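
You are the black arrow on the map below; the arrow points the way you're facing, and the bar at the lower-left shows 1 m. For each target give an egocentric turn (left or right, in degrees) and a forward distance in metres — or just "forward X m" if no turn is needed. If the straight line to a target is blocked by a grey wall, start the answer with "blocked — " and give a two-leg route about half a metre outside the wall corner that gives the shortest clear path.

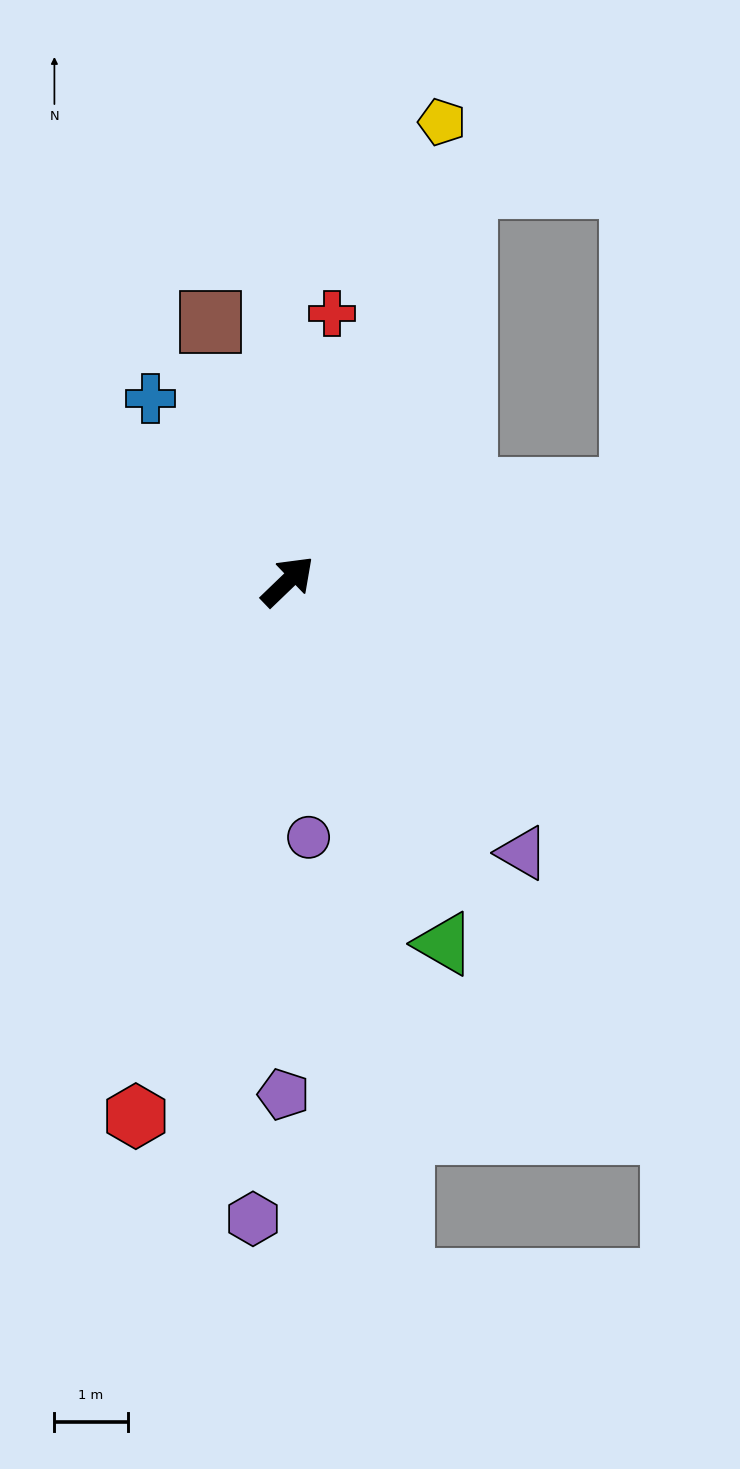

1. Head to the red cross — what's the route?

turn left 37°, forward 3.7 m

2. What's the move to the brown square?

turn left 63°, forward 3.7 m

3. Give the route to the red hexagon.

turn right 150°, forward 7.6 m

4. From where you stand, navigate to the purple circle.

turn right 129°, forward 3.5 m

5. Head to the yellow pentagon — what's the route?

turn left 28°, forward 6.6 m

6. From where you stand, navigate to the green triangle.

turn right 111°, forward 5.4 m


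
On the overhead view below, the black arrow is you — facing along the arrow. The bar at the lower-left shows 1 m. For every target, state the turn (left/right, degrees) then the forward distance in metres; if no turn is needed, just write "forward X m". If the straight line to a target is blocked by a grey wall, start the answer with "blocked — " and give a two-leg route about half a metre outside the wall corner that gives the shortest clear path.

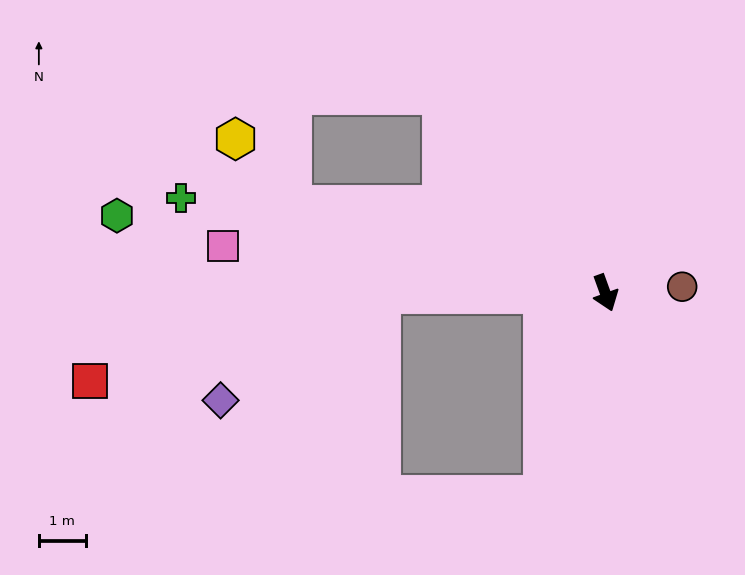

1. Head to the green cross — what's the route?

turn right 122°, forward 9.3 m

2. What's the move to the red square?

blocked — turn right 110°, forward 4.8 m, then turn left 17°, forward 6.5 m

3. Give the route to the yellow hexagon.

blocked — turn right 125°, forward 6.9 m, then turn right 35°, forward 1.8 m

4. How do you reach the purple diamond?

blocked — turn right 110°, forward 4.8 m, then turn left 34°, forward 4.1 m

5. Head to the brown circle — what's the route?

turn left 75°, forward 1.6 m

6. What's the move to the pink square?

turn right 117°, forward 8.2 m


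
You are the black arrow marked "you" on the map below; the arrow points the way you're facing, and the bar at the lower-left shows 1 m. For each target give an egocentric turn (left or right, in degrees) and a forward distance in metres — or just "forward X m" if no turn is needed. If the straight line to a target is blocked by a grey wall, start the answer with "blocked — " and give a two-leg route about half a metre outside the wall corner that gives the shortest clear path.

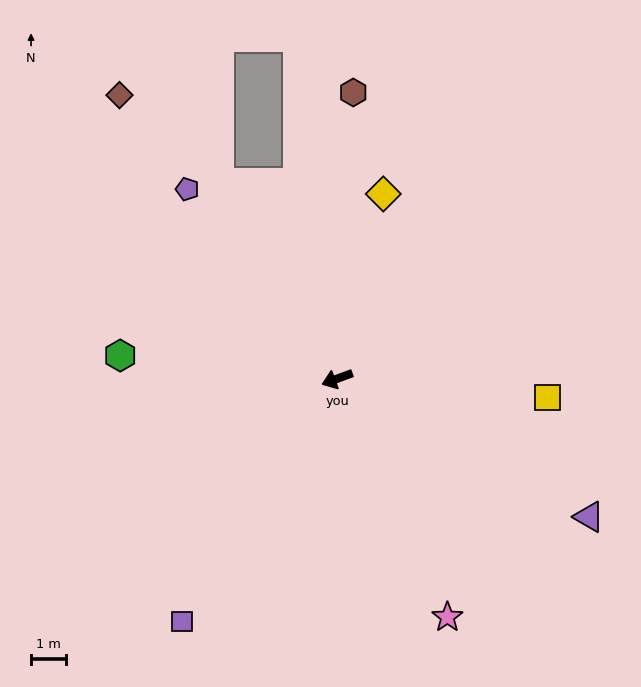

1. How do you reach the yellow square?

turn left 155°, forward 6.1 m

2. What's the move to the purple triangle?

turn left 131°, forward 8.3 m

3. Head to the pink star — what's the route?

turn left 95°, forward 7.6 m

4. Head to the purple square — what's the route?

turn left 37°, forward 8.3 m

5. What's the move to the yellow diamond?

turn right 124°, forward 5.5 m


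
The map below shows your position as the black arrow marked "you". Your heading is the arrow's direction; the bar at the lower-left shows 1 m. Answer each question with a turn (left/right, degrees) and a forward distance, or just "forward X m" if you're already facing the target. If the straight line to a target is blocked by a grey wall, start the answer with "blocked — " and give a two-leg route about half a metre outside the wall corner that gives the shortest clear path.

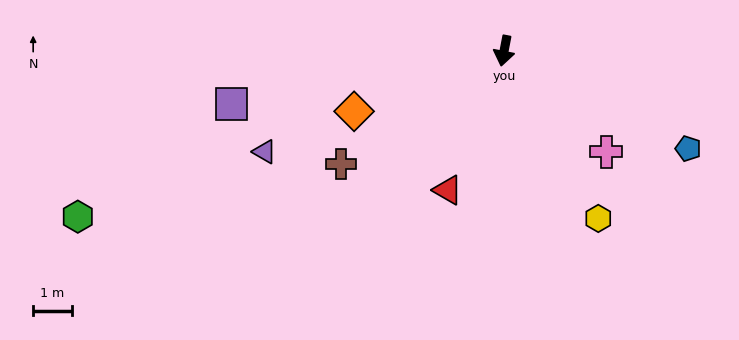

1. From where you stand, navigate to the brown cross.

turn right 44°, forward 5.2 m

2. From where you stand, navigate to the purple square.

turn right 68°, forward 7.2 m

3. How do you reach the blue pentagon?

turn left 73°, forward 5.4 m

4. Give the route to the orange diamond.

turn right 57°, forward 4.2 m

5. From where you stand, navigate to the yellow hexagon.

turn left 40°, forward 5.0 m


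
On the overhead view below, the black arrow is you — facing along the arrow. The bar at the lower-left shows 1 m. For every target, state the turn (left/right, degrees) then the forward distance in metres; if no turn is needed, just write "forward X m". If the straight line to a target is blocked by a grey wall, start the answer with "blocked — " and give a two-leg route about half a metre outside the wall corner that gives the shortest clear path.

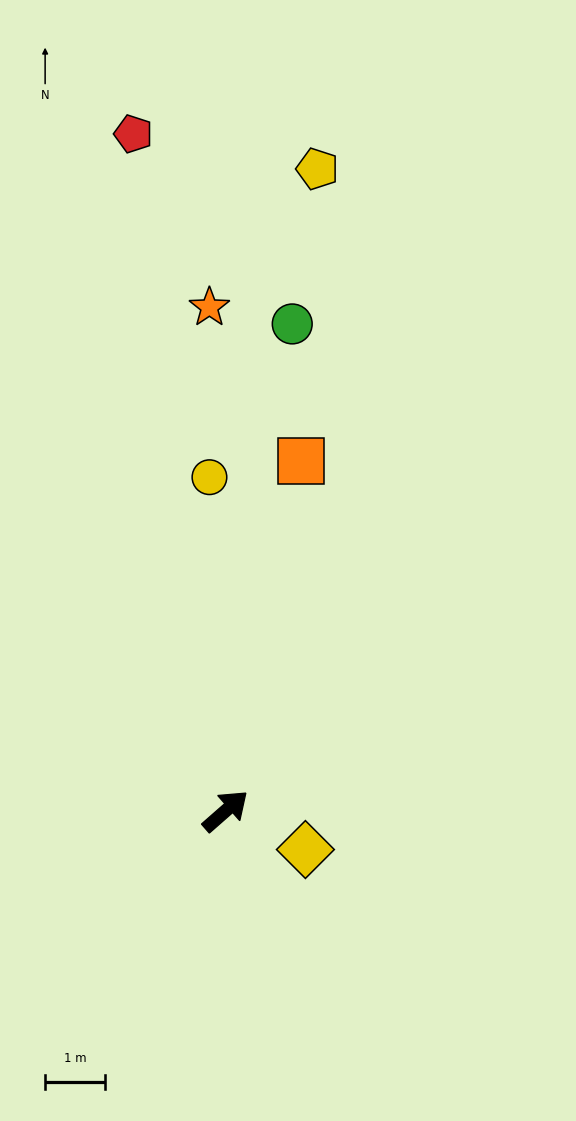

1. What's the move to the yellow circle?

turn left 52°, forward 5.6 m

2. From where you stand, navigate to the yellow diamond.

turn right 67°, forward 1.5 m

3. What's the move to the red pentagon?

turn left 57°, forward 11.4 m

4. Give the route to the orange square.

turn left 37°, forward 6.0 m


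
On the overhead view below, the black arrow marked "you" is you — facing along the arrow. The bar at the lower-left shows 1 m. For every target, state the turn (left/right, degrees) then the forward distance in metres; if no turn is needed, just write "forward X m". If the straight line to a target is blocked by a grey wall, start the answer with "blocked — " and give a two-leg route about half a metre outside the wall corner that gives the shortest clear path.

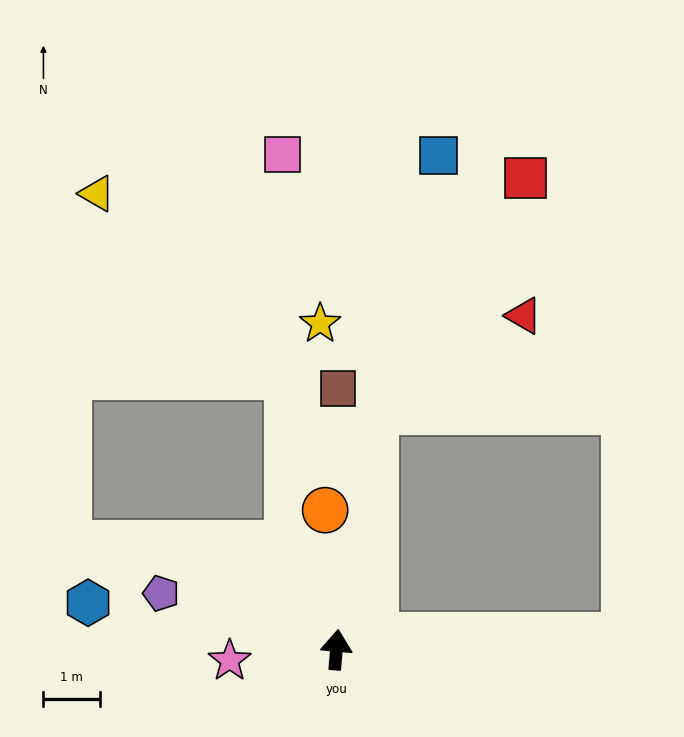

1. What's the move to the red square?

blocked — turn right 4°, forward 4.3 m, then turn right 24°, forward 4.9 m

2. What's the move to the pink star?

turn left 101°, forward 1.9 m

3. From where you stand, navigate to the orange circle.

turn left 10°, forward 2.5 m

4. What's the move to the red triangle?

blocked — turn right 4°, forward 4.3 m, then turn right 48°, forward 3.1 m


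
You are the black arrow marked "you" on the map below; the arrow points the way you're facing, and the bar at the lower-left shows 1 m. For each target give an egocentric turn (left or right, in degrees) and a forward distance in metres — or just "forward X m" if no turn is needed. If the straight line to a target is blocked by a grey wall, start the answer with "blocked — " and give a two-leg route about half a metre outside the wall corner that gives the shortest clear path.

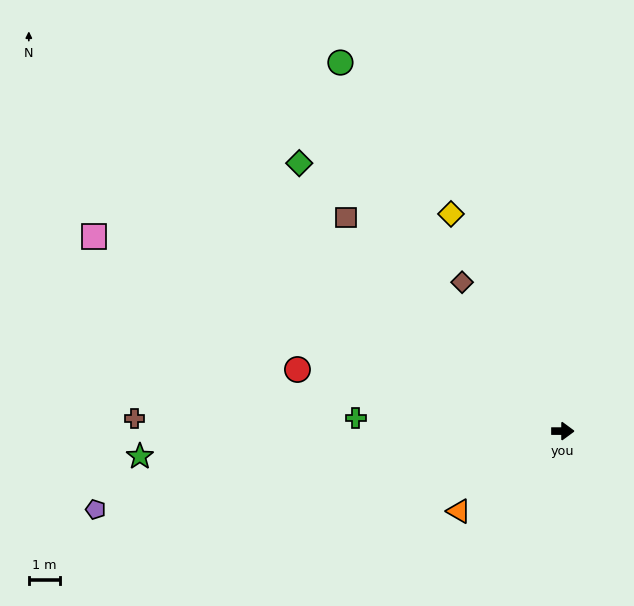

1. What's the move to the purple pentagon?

turn right 170°, forward 15.3 m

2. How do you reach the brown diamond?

turn left 124°, forward 5.8 m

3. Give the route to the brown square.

turn left 136°, forward 9.8 m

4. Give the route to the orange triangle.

turn right 142°, forward 4.2 m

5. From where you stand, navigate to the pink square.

turn left 158°, forward 16.4 m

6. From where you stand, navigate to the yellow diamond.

turn left 117°, forward 7.9 m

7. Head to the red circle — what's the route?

turn left 167°, forward 8.8 m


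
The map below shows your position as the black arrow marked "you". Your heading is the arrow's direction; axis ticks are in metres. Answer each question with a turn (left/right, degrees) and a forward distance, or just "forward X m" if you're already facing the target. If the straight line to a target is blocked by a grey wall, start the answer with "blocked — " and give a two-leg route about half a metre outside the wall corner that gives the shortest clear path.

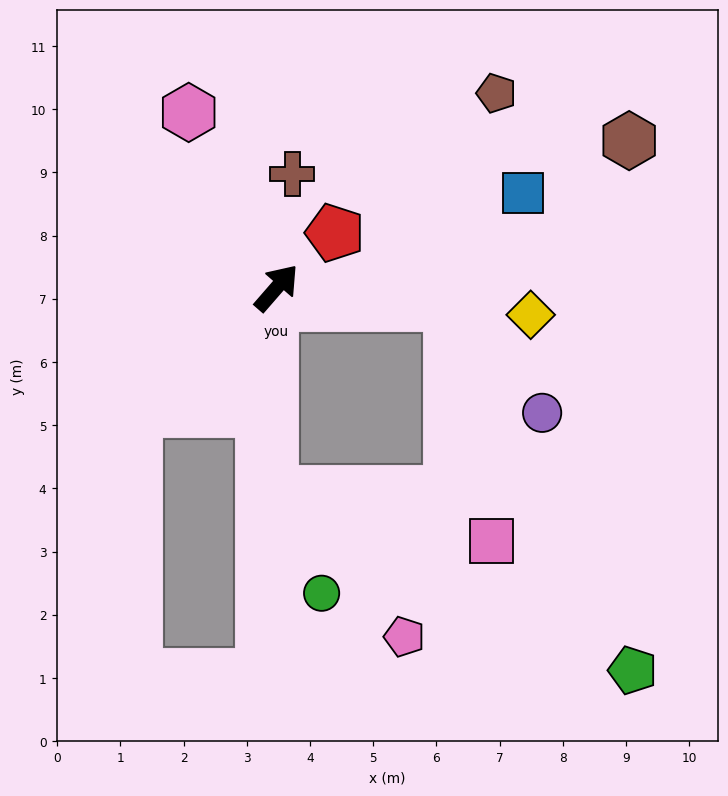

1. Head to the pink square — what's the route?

blocked — turn right 55°, forward 2.8 m, then turn right 74°, forward 3.8 m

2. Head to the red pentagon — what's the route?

turn right 6°, forward 1.3 m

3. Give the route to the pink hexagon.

turn left 68°, forward 3.1 m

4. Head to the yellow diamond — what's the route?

turn right 55°, forward 4.0 m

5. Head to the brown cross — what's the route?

turn left 33°, forward 1.8 m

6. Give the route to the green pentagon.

blocked — turn right 55°, forward 2.8 m, then turn right 57°, forward 6.5 m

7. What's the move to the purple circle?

blocked — turn right 55°, forward 2.8 m, then turn right 44°, forward 2.2 m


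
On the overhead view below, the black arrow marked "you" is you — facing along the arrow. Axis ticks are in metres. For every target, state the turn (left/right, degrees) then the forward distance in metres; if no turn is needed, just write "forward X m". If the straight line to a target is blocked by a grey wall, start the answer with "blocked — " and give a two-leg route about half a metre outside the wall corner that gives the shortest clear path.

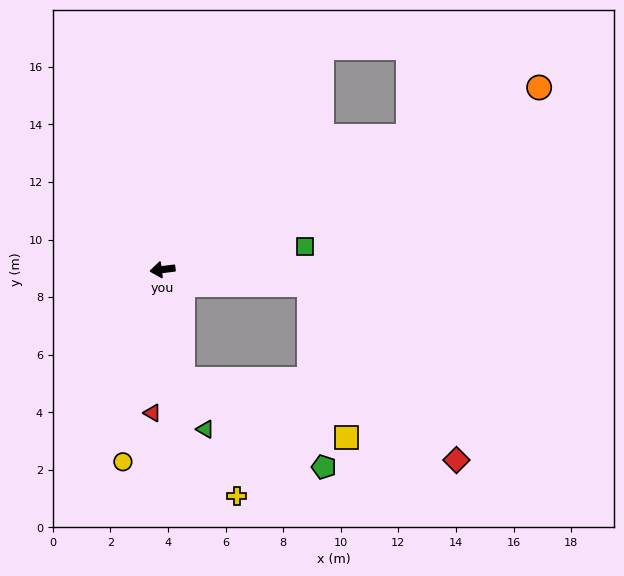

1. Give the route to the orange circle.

turn right 161°, forward 14.5 m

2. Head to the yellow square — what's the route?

blocked — turn left 94°, forward 3.9 m, then turn left 59°, forward 6.0 m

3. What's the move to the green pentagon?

blocked — turn left 94°, forward 3.9 m, then turn left 47°, forward 5.8 m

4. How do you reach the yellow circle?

turn left 71°, forward 6.8 m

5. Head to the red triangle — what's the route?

turn left 79°, forward 5.0 m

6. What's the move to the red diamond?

blocked — turn left 167°, forward 5.1 m, then turn right 44°, forward 7.9 m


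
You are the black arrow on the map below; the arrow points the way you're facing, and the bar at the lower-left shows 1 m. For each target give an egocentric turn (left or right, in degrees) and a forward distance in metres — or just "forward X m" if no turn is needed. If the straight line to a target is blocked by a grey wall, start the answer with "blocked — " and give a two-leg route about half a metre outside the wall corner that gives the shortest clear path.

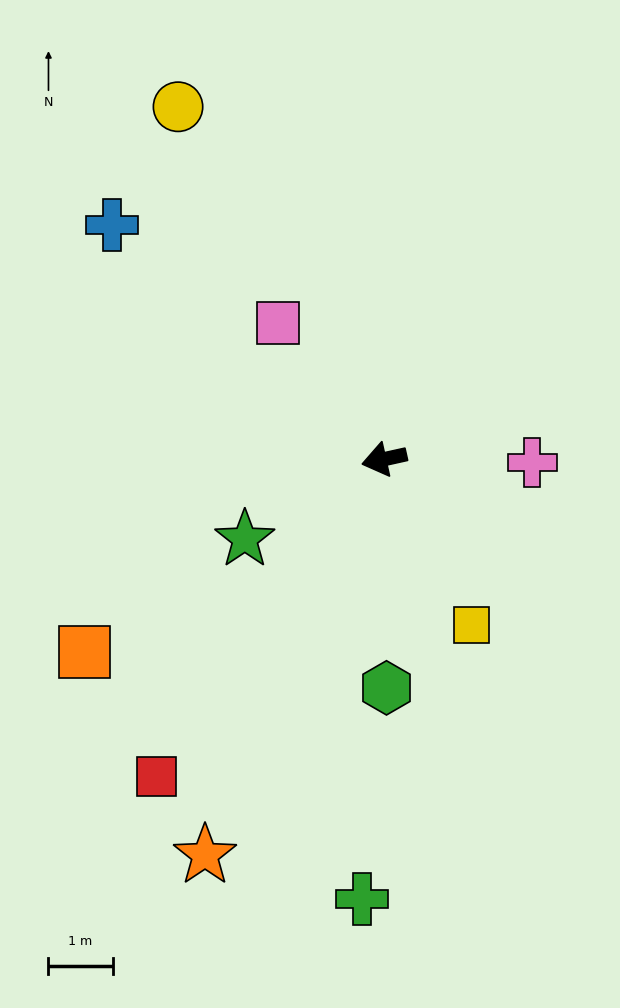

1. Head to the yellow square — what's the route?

turn left 105°, forward 2.9 m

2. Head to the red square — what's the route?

turn left 42°, forward 6.1 m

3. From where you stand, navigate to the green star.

turn left 17°, forward 2.5 m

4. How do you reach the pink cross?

turn left 166°, forward 2.3 m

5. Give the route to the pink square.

turn right 65°, forward 2.7 m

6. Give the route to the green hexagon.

turn left 78°, forward 3.6 m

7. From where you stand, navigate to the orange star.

turn left 53°, forward 6.8 m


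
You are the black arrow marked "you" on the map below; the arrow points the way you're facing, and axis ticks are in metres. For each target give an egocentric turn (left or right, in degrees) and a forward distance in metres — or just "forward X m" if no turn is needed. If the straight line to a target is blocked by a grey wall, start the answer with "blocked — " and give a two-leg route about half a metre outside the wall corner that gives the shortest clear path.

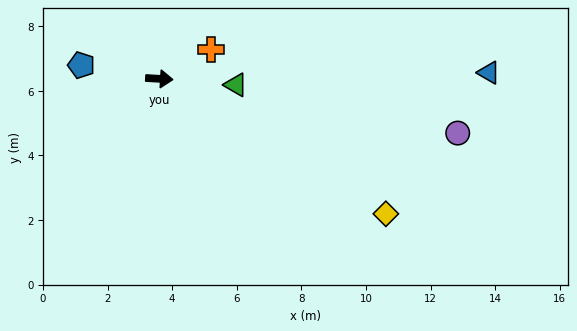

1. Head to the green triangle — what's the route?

forward 2.4 m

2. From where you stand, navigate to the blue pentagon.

turn left 173°, forward 2.5 m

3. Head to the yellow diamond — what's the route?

turn right 27°, forward 8.2 m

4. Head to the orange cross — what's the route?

turn left 33°, forward 1.8 m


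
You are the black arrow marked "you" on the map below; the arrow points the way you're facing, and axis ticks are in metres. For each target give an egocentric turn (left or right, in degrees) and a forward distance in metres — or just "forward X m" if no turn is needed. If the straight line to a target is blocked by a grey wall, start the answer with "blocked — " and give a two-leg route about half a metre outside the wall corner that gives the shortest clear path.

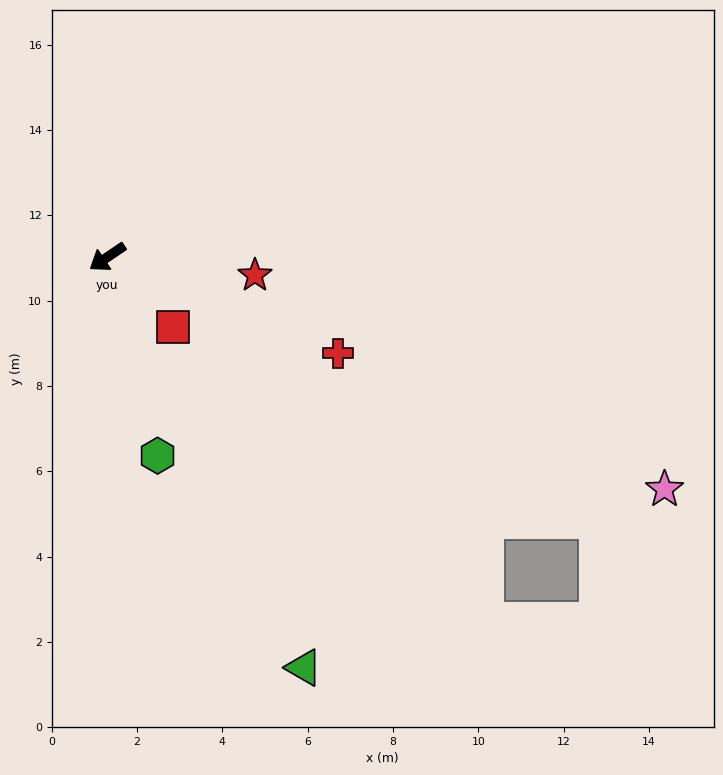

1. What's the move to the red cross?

turn left 123°, forward 5.9 m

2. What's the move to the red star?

turn left 139°, forward 3.5 m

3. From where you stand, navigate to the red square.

turn left 99°, forward 2.3 m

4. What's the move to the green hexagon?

turn left 70°, forward 4.8 m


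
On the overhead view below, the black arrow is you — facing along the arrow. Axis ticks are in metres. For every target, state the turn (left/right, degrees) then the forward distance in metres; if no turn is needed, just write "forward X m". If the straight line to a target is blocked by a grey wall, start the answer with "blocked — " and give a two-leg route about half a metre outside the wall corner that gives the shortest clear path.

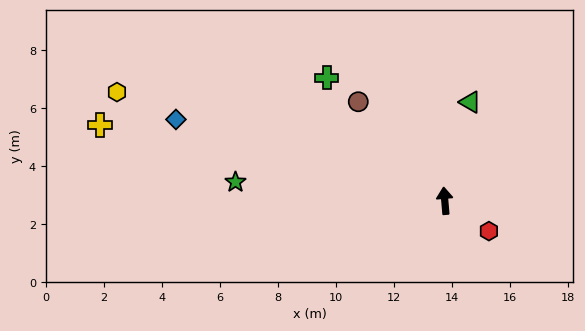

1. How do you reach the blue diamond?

turn left 68°, forward 9.7 m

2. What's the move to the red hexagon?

turn right 129°, forward 1.8 m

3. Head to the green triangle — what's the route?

turn right 19°, forward 3.5 m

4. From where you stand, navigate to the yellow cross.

turn left 73°, forward 12.2 m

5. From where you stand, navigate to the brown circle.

turn left 36°, forward 4.5 m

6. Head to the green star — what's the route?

turn left 80°, forward 7.2 m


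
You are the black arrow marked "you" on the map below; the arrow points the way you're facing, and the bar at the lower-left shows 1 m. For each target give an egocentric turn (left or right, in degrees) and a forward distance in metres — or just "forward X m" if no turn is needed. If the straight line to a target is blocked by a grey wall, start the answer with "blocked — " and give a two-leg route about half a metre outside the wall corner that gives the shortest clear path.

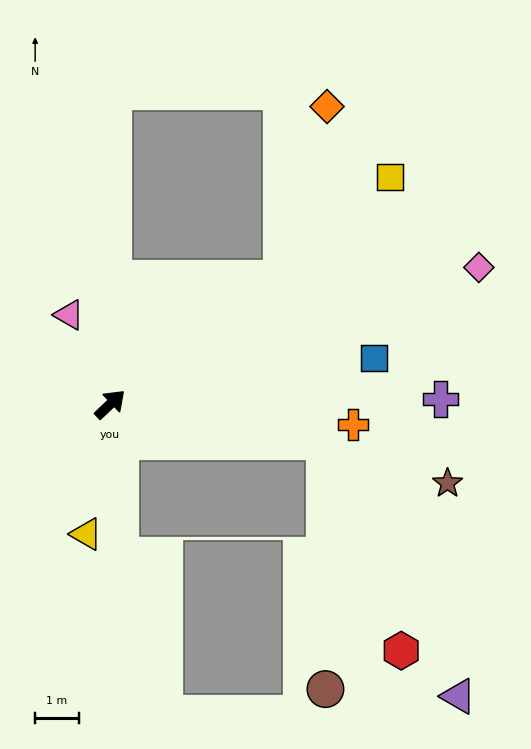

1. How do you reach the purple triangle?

blocked — turn right 53°, forward 5.0 m, then turn right 53°, forward 6.6 m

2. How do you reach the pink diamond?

turn right 23°, forward 9.0 m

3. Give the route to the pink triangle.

turn left 71°, forward 2.2 m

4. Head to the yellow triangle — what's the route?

turn right 144°, forward 3.0 m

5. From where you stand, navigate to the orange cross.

turn right 48°, forward 5.6 m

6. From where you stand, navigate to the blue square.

turn right 33°, forward 6.1 m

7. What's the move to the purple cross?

turn right 42°, forward 7.5 m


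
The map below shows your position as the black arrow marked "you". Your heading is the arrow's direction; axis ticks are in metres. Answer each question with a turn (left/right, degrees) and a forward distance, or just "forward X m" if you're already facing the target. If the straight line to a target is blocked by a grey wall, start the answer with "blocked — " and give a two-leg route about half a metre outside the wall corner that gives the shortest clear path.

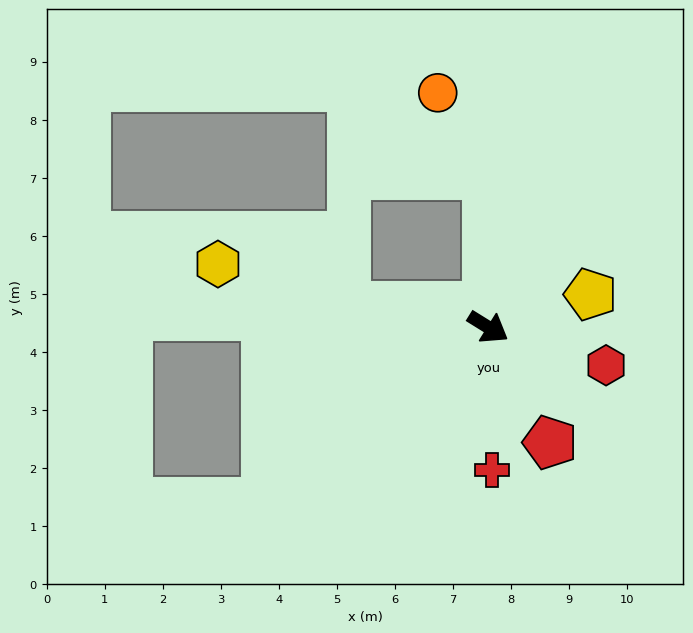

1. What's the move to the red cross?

turn right 57°, forward 2.5 m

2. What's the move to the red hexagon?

turn left 14°, forward 2.1 m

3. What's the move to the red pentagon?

turn right 30°, forward 2.3 m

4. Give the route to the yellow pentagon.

turn left 50°, forward 1.9 m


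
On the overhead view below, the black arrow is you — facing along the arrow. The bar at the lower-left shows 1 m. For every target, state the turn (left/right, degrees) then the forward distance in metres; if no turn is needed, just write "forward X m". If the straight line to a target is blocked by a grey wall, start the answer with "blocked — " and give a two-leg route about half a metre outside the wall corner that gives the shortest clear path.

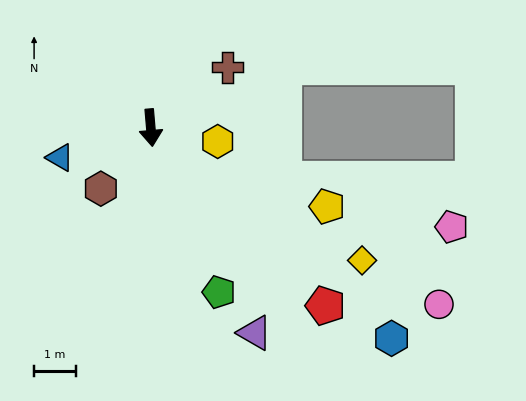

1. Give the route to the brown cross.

turn left 123°, forward 2.3 m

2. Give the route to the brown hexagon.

turn right 44°, forward 1.9 m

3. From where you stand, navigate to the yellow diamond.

turn left 53°, forward 5.9 m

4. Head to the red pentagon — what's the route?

turn left 40°, forward 5.9 m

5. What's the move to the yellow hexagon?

turn left 74°, forward 1.6 m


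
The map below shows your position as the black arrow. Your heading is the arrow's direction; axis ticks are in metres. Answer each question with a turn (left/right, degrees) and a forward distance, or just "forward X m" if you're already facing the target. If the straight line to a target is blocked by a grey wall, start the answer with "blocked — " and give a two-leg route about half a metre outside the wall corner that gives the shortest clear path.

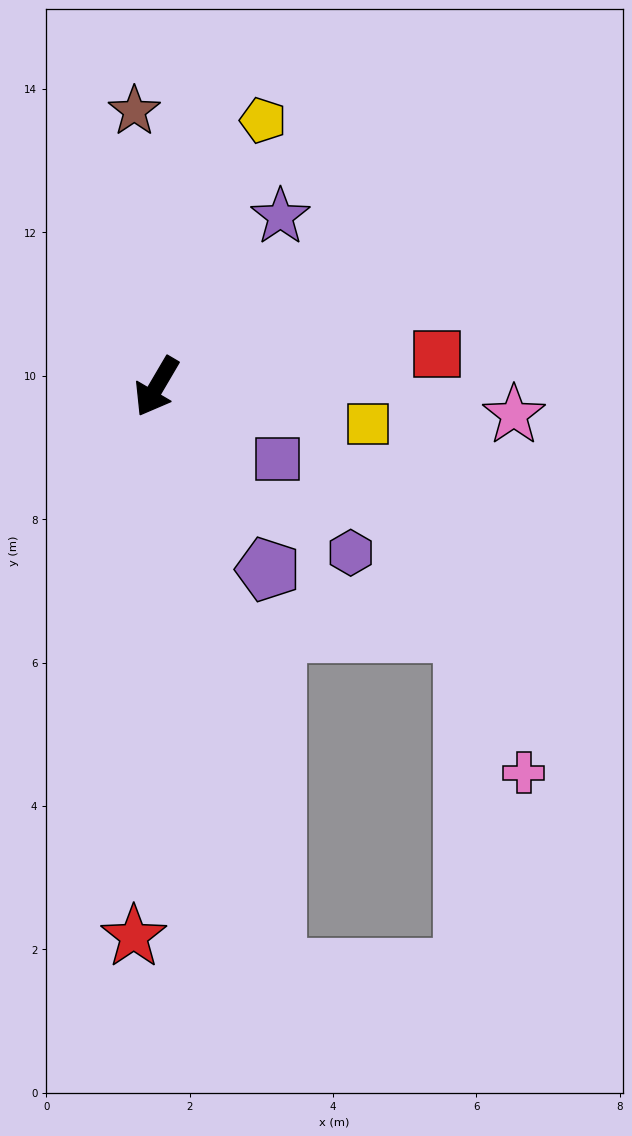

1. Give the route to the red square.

turn left 127°, forward 3.9 m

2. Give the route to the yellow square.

turn left 110°, forward 3.0 m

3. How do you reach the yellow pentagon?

turn right 171°, forward 4.0 m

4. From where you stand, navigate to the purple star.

turn left 174°, forward 2.9 m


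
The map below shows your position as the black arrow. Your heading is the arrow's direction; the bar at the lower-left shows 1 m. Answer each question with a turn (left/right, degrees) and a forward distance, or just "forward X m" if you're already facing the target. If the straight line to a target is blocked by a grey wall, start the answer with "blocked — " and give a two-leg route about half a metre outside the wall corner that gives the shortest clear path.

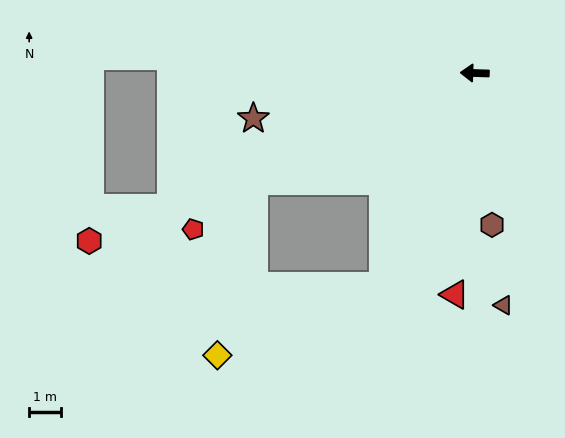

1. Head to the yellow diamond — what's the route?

blocked — turn left 68°, forward 7.3 m, then turn right 43°, forward 5.6 m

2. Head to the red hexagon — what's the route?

turn left 25°, forward 13.2 m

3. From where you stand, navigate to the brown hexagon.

turn left 98°, forward 4.8 m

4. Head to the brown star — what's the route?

turn left 13°, forward 7.1 m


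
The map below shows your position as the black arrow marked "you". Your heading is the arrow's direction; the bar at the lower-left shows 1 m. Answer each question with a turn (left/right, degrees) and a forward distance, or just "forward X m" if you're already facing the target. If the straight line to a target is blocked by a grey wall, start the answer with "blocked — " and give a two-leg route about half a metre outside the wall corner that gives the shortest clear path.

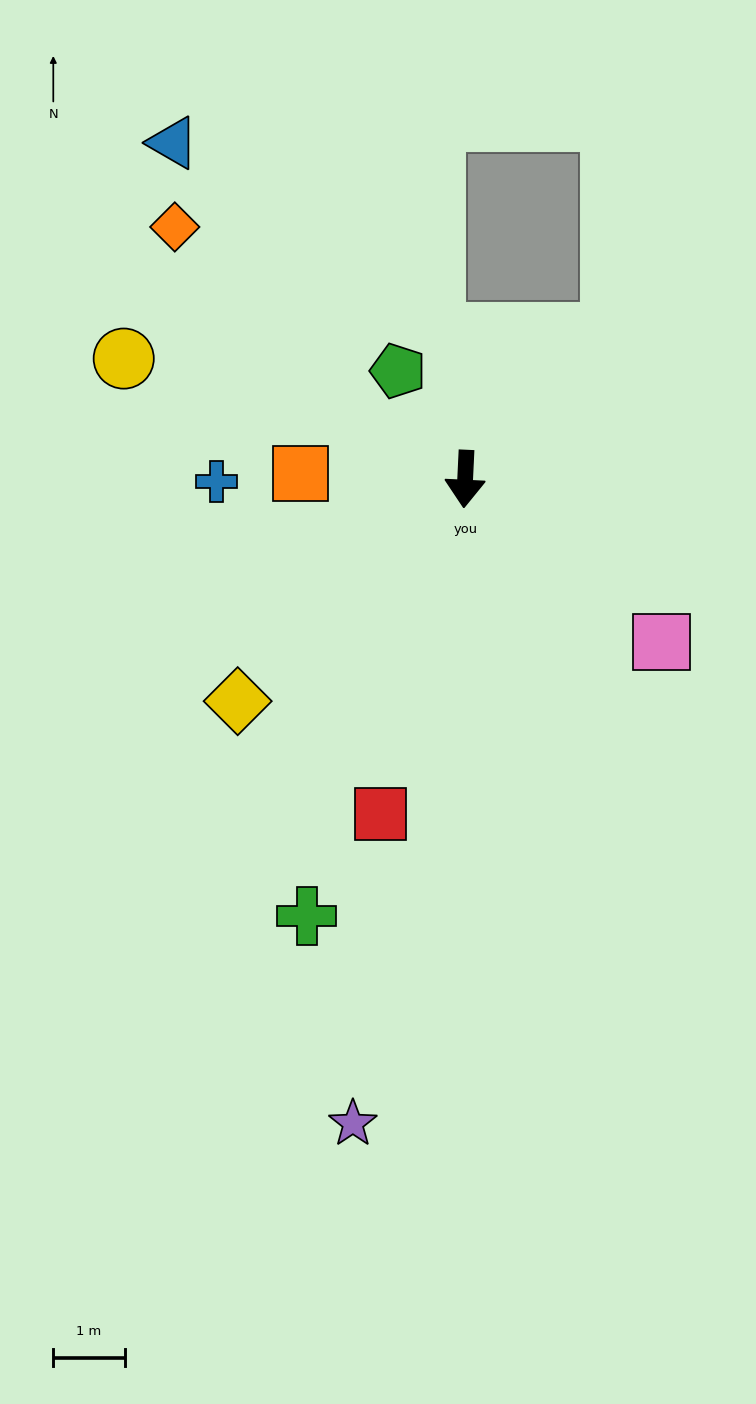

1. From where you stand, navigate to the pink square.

turn left 53°, forward 3.6 m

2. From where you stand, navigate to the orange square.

turn right 89°, forward 2.3 m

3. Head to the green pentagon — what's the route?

turn right 145°, forward 1.8 m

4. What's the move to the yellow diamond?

turn right 43°, forward 4.5 m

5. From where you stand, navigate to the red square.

turn right 11°, forward 4.8 m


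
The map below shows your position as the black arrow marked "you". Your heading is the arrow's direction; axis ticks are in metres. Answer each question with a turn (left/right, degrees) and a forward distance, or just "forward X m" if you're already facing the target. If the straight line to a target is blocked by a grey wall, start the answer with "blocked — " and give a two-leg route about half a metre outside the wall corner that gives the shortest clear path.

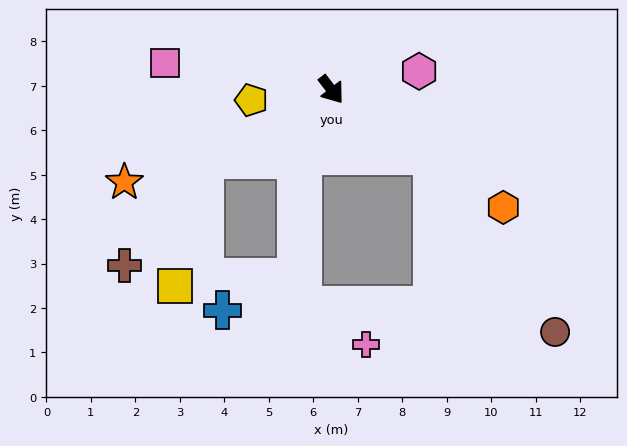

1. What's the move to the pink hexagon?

turn left 64°, forward 2.0 m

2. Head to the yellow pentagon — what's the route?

turn right 120°, forward 1.8 m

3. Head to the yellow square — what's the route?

blocked — turn right 98°, forward 3.2 m, then turn left 47°, forward 2.9 m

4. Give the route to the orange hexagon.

turn left 18°, forward 4.7 m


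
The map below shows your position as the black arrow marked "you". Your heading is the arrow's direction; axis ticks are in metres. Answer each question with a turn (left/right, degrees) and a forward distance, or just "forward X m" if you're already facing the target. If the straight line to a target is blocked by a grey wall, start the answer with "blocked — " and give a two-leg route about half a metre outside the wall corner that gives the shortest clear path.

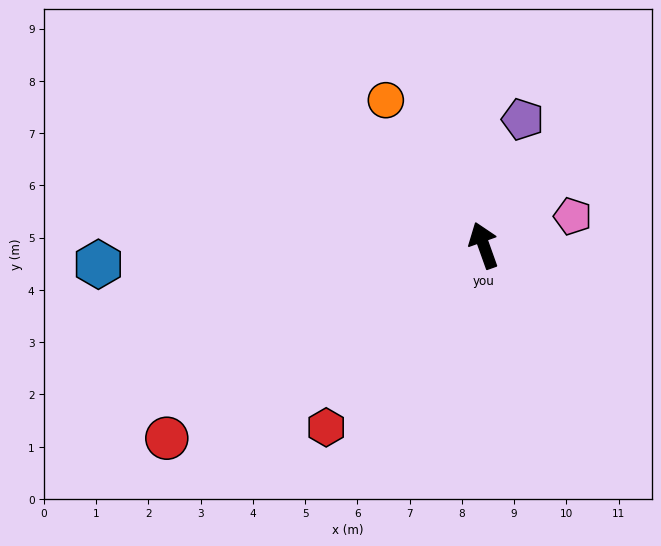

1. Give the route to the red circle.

turn left 102°, forward 7.1 m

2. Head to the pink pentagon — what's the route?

turn right 92°, forward 1.8 m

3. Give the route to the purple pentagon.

turn right 37°, forward 2.5 m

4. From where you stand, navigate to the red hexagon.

turn left 119°, forward 4.6 m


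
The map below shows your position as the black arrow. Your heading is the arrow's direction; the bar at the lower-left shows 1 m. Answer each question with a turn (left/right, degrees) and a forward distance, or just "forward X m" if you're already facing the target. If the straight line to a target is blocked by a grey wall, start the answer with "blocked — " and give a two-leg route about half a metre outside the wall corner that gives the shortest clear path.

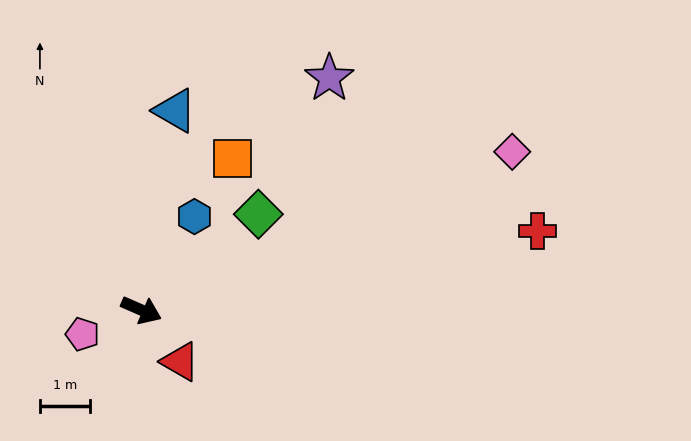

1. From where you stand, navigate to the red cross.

turn left 35°, forward 8.1 m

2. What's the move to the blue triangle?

turn left 104°, forward 4.1 m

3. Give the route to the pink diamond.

turn left 47°, forward 8.1 m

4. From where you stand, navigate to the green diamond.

turn left 63°, forward 3.0 m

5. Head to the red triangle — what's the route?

turn right 29°, forward 1.3 m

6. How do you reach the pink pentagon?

turn right 134°, forward 1.3 m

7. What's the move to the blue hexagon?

turn left 84°, forward 2.2 m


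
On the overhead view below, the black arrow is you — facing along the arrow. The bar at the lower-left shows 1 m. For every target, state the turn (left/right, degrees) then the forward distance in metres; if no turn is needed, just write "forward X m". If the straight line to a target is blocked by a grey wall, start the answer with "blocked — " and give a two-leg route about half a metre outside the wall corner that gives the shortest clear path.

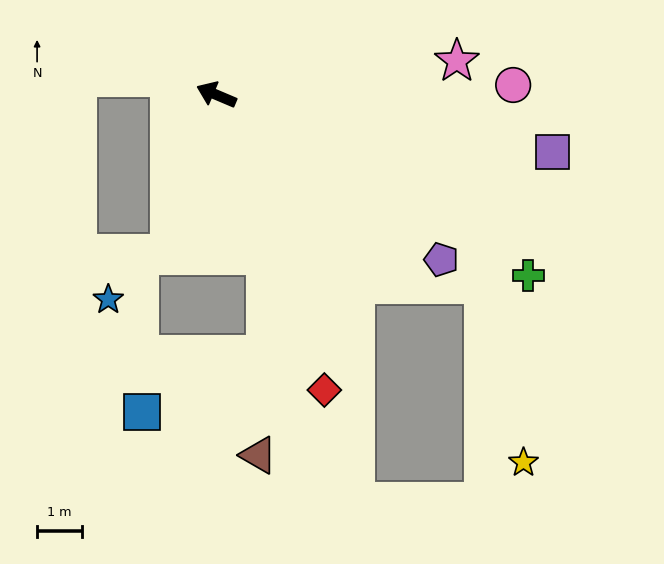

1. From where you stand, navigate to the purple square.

turn right 167°, forward 7.6 m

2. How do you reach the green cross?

turn left 173°, forward 8.0 m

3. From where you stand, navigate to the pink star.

turn right 149°, forward 5.4 m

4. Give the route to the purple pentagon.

turn left 167°, forward 6.2 m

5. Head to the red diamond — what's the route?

turn left 133°, forward 7.0 m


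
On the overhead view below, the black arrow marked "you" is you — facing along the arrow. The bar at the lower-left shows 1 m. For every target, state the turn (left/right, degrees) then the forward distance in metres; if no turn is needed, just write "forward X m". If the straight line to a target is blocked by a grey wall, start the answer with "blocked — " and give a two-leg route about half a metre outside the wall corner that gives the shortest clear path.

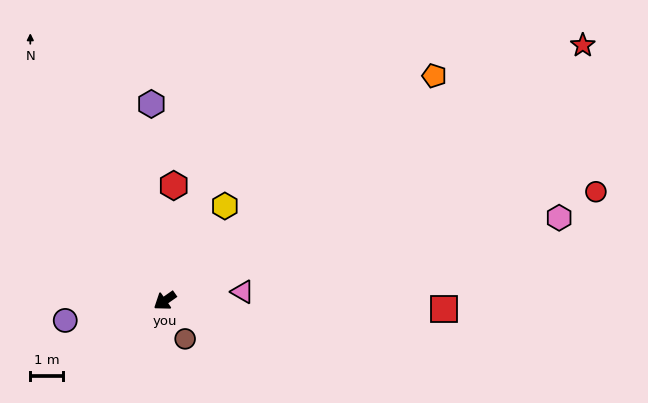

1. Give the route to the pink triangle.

turn left 152°, forward 2.4 m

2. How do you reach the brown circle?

turn left 83°, forward 1.3 m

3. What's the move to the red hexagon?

turn right 129°, forward 3.5 m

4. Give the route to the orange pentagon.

turn right 175°, forward 10.7 m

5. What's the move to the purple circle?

turn right 24°, forward 3.1 m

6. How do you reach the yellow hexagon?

turn right 157°, forward 3.4 m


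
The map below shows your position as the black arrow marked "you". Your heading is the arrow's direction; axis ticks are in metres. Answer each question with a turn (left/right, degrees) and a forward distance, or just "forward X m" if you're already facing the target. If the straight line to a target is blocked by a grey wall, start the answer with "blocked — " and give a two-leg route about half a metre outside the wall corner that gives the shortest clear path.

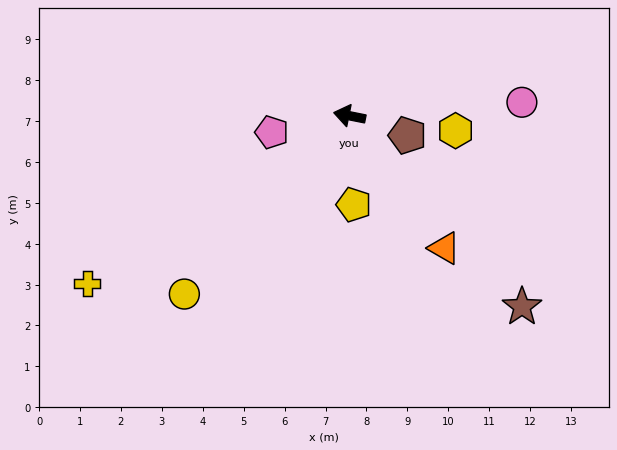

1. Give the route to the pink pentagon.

turn left 23°, forward 1.9 m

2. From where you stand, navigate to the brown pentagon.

turn left 173°, forward 1.5 m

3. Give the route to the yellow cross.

turn left 44°, forward 7.6 m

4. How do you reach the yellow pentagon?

turn left 104°, forward 2.2 m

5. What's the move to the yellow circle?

turn left 58°, forward 5.9 m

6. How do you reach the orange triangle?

turn left 137°, forward 4.0 m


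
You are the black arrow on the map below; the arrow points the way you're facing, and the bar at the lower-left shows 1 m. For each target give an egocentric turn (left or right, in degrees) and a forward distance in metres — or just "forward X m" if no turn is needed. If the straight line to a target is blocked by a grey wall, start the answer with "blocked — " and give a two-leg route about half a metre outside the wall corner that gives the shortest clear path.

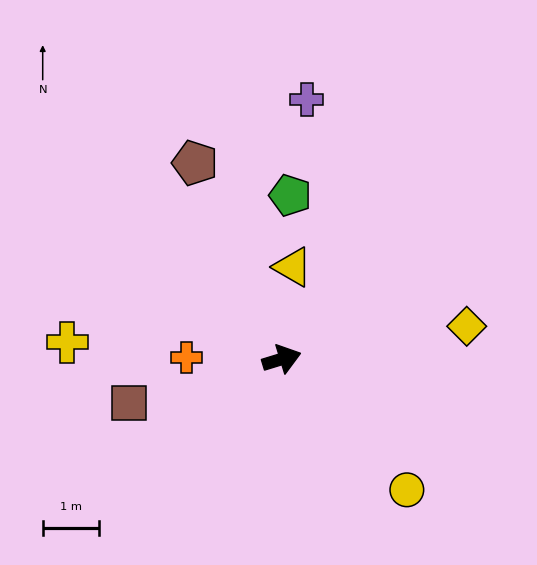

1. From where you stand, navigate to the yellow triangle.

turn left 66°, forward 1.7 m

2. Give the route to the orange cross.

turn left 162°, forward 1.7 m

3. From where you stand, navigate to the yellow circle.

turn right 63°, forward 3.2 m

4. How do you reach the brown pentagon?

turn left 97°, forward 3.8 m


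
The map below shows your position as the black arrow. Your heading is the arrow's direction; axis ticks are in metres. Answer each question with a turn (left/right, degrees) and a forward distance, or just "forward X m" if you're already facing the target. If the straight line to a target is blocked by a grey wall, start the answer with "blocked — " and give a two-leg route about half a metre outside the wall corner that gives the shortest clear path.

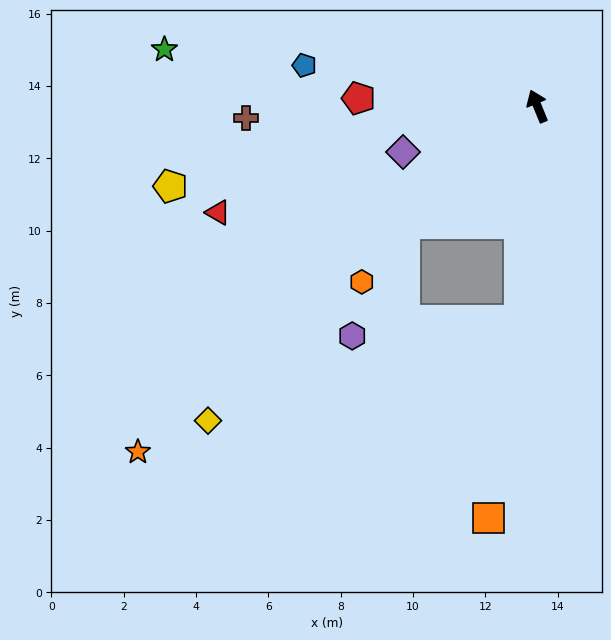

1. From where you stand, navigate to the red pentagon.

turn left 65°, forward 4.9 m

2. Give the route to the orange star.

turn left 109°, forward 14.6 m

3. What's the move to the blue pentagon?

turn left 58°, forward 6.5 m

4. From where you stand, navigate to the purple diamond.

turn left 87°, forward 3.9 m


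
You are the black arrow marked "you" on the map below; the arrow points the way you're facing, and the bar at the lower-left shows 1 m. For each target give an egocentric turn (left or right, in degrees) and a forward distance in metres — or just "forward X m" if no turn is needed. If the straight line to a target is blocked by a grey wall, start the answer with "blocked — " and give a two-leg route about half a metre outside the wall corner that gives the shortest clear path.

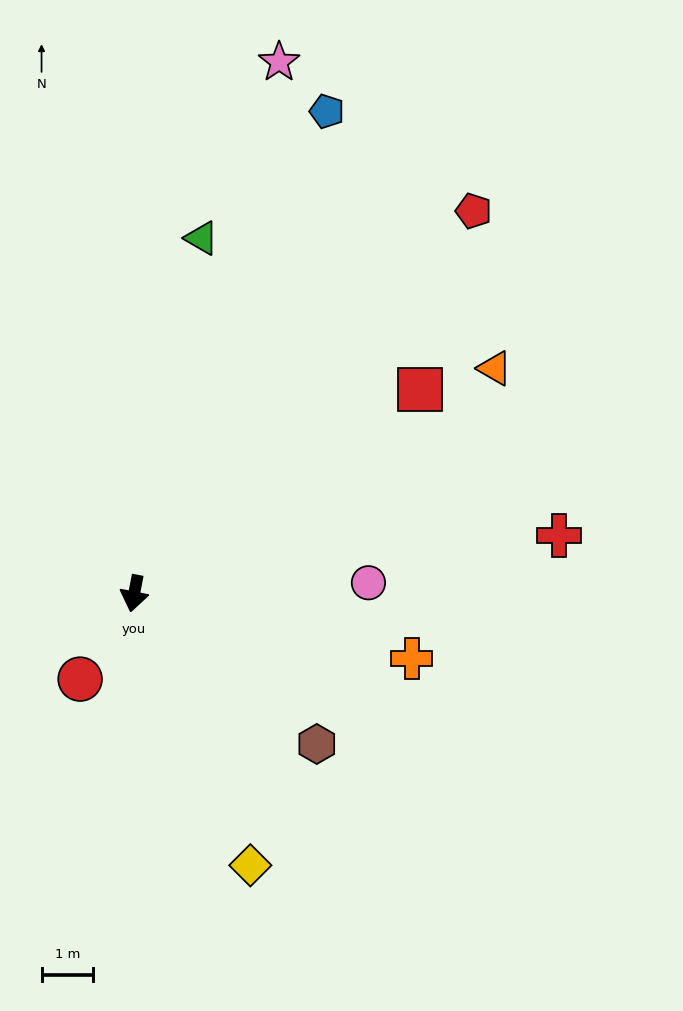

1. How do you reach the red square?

turn left 136°, forward 6.8 m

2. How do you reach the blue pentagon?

turn left 169°, forward 10.0 m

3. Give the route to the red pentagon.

turn left 149°, forward 9.9 m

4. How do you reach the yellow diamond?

turn left 34°, forward 5.7 m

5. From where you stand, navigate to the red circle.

turn right 21°, forward 2.0 m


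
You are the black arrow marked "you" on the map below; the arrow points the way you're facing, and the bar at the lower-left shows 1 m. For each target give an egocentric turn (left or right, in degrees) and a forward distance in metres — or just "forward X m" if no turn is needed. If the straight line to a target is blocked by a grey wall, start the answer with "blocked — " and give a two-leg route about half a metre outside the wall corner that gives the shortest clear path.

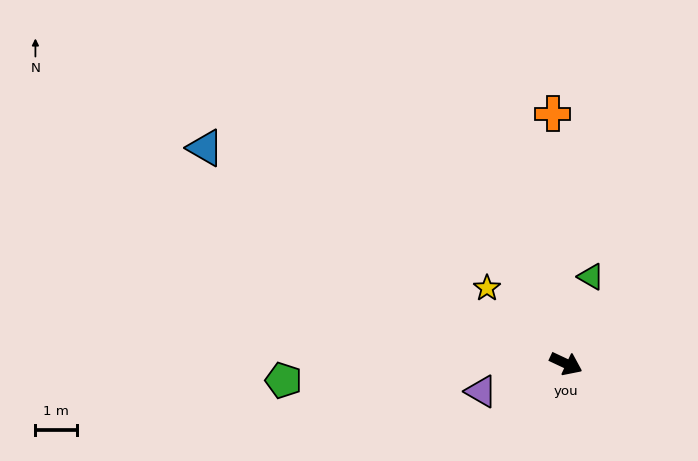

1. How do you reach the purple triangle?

turn right 137°, forward 2.2 m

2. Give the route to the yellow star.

turn left 161°, forward 2.7 m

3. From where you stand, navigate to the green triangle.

turn left 99°, forward 2.2 m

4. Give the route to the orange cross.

turn left 118°, forward 6.1 m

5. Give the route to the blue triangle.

turn left 174°, forward 10.2 m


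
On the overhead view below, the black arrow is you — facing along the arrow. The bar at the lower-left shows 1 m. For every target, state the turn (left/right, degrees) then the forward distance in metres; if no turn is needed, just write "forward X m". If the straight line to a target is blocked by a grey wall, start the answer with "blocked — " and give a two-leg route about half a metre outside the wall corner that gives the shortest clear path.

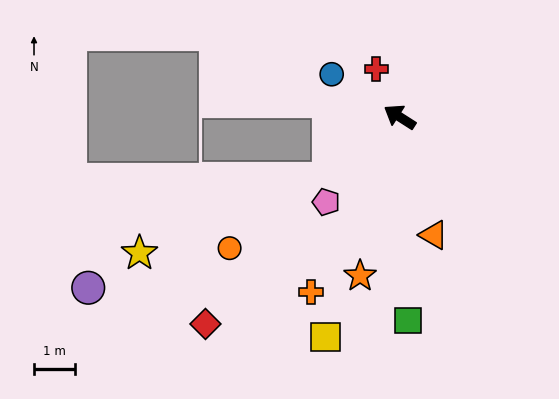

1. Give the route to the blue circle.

forward 2.0 m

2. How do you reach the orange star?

turn left 109°, forward 4.0 m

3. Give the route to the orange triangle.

turn left 139°, forward 3.0 m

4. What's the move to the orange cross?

turn left 96°, forward 4.8 m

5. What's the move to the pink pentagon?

turn left 82°, forward 2.8 m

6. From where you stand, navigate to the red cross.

turn right 31°, forward 1.3 m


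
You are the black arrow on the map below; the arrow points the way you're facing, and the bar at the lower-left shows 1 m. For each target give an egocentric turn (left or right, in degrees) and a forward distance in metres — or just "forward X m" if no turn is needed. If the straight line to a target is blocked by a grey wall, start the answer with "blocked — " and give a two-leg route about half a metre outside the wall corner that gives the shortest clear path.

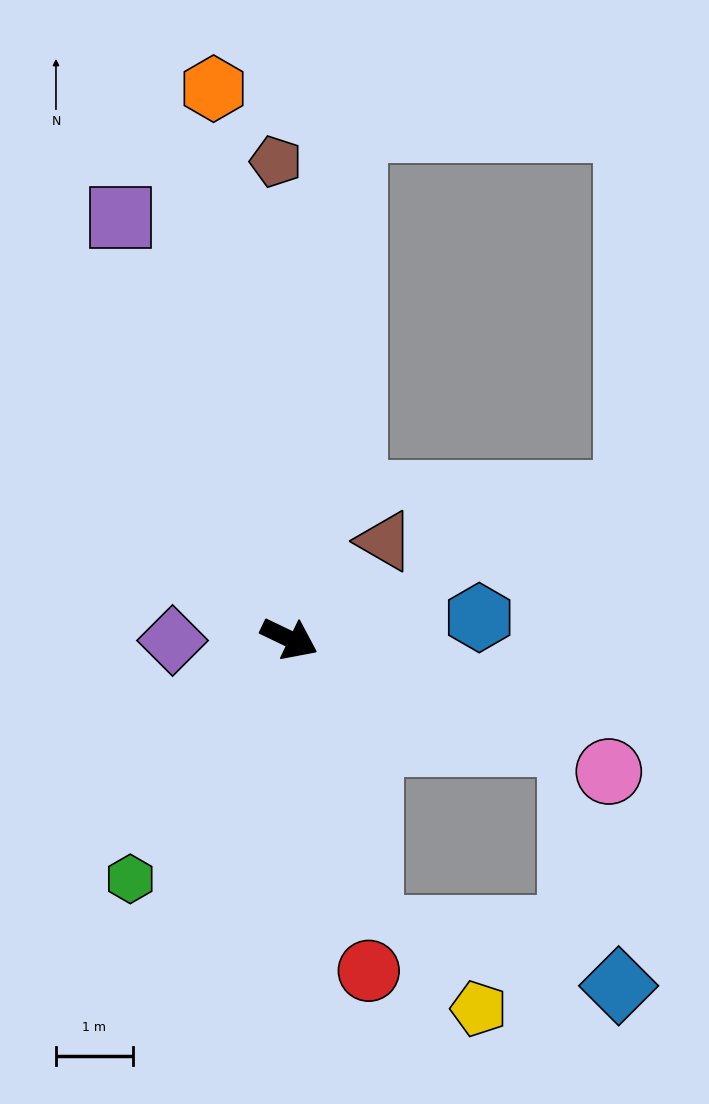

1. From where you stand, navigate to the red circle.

turn right 51°, forward 4.5 m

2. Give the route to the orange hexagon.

turn left 123°, forward 7.3 m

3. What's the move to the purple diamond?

turn right 154°, forward 1.5 m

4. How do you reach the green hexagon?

turn right 98°, forward 3.8 m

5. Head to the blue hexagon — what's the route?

turn left 32°, forward 2.5 m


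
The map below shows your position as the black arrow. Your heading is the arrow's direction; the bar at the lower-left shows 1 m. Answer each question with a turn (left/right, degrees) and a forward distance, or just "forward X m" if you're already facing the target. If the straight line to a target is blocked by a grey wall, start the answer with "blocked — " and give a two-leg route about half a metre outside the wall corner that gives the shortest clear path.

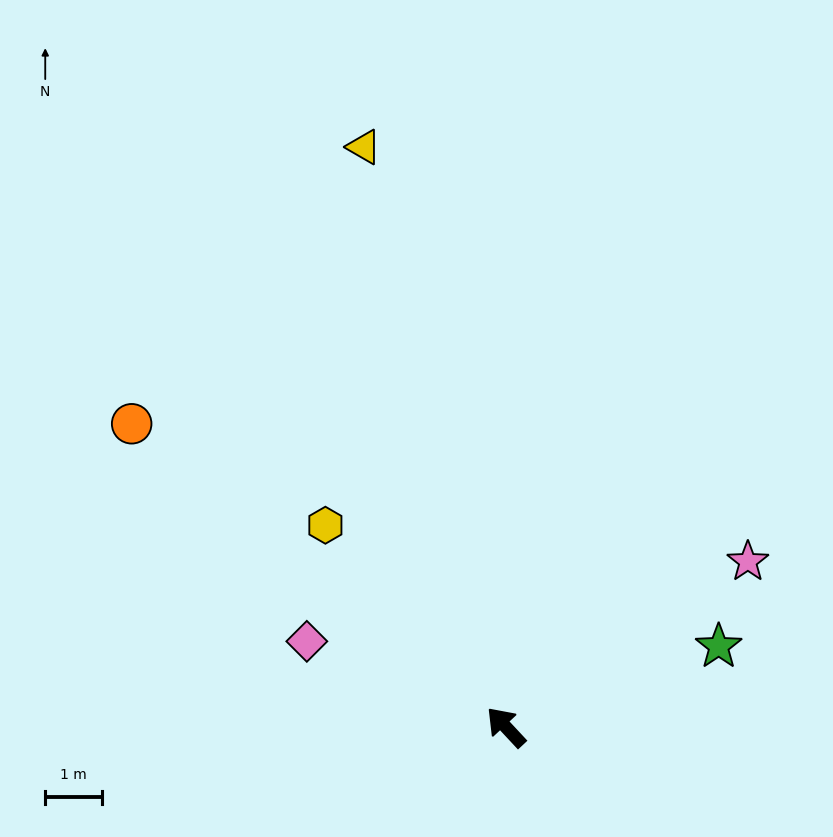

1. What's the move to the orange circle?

turn left 8°, forward 8.5 m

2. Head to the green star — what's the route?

turn right 112°, forward 4.0 m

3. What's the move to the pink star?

turn right 99°, forward 5.2 m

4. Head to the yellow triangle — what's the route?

turn right 29°, forward 10.5 m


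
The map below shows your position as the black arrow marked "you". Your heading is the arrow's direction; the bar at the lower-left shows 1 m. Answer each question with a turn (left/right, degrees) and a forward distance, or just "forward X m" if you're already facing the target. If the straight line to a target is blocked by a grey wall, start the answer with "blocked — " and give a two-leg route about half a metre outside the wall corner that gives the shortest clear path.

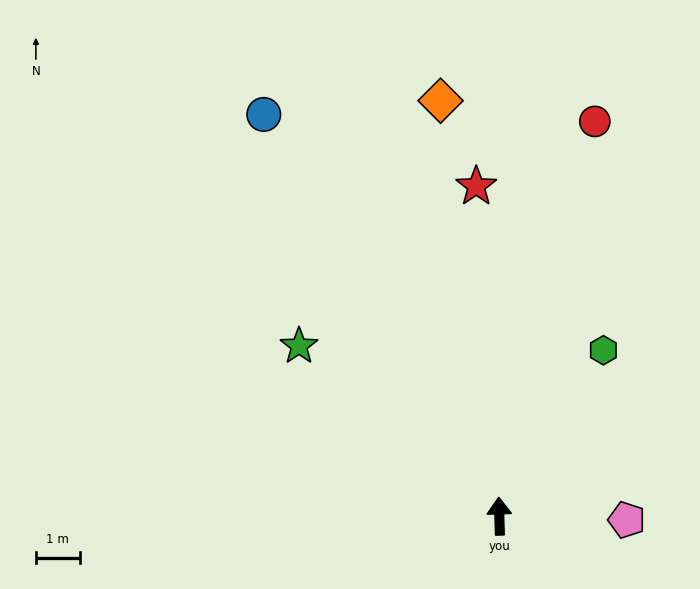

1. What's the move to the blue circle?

turn left 29°, forward 10.6 m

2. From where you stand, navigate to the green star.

turn left 48°, forward 6.0 m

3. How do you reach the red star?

turn left 2°, forward 7.5 m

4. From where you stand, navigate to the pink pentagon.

turn right 93°, forward 2.9 m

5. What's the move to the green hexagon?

turn right 34°, forward 4.5 m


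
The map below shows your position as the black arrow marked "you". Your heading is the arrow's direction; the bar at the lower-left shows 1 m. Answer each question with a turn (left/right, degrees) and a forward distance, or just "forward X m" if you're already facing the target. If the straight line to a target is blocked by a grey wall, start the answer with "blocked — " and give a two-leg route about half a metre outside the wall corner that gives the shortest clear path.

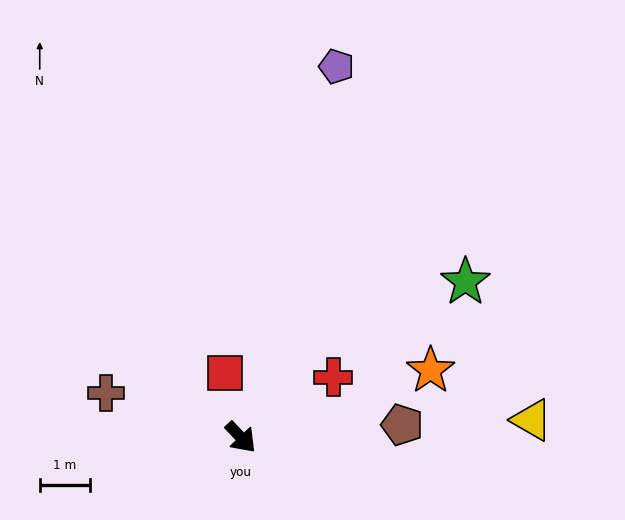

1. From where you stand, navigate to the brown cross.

turn right 152°, forward 2.8 m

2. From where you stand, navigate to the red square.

turn left 150°, forward 1.3 m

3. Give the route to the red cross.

turn left 80°, forward 2.2 m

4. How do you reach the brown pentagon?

turn left 51°, forward 3.2 m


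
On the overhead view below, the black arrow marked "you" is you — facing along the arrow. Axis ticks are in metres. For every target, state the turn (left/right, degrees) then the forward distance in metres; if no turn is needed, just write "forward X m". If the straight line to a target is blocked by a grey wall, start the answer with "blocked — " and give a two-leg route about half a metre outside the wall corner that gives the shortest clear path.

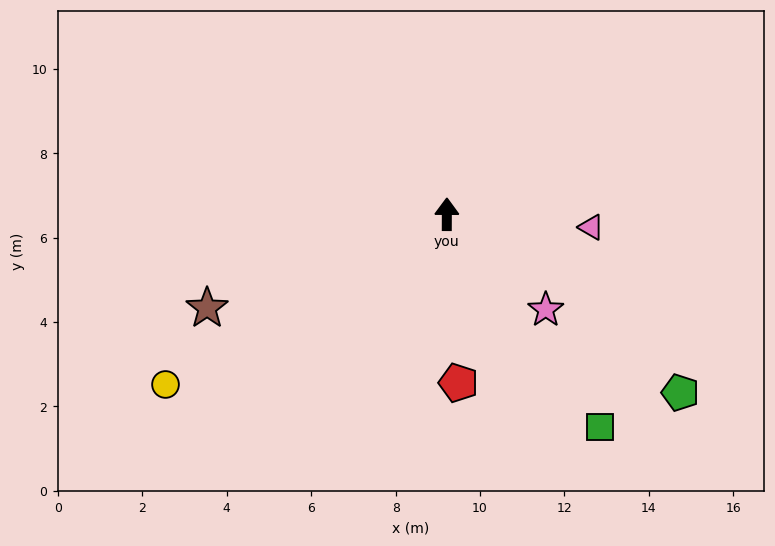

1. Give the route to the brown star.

turn left 112°, forward 6.1 m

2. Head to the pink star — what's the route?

turn right 134°, forward 3.3 m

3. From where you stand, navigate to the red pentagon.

turn right 176°, forward 4.0 m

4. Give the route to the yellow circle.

turn left 121°, forward 7.8 m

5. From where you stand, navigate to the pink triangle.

turn right 95°, forward 3.4 m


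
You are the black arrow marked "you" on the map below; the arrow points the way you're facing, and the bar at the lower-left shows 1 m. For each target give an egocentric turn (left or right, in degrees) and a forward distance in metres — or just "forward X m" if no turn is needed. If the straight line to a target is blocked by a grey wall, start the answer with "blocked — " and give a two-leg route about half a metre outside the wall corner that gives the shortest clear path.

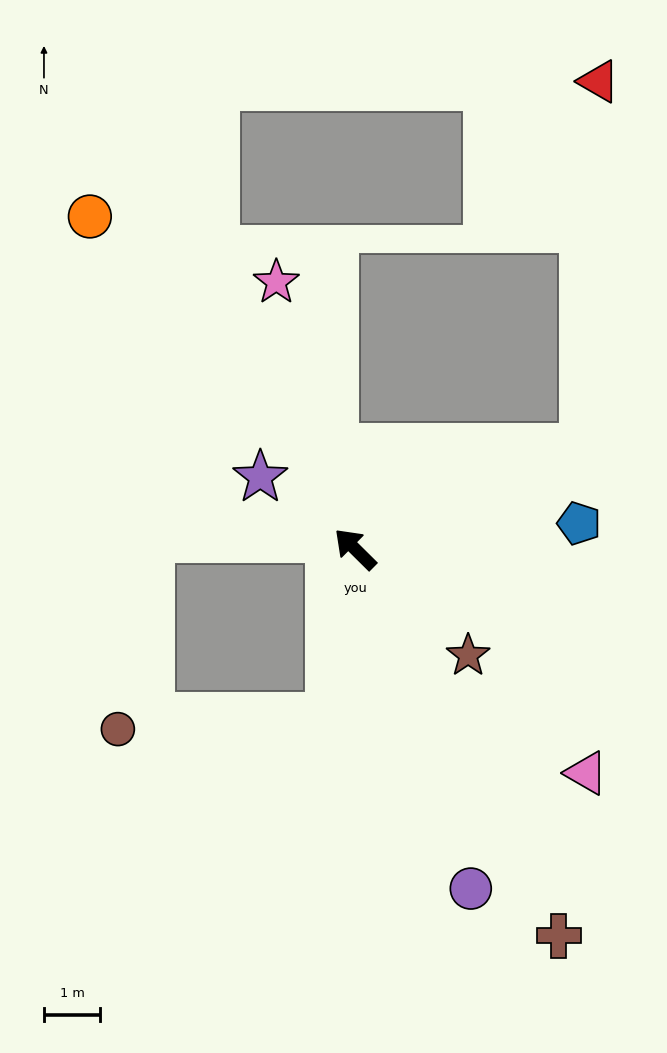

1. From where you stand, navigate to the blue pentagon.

turn right 129°, forward 4.0 m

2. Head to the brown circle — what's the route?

blocked — turn left 126°, forward 3.0 m, then turn right 78°, forward 3.8 m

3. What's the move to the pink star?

turn right 29°, forward 5.0 m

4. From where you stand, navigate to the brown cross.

turn left 162°, forward 7.8 m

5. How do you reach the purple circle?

turn left 154°, forward 6.4 m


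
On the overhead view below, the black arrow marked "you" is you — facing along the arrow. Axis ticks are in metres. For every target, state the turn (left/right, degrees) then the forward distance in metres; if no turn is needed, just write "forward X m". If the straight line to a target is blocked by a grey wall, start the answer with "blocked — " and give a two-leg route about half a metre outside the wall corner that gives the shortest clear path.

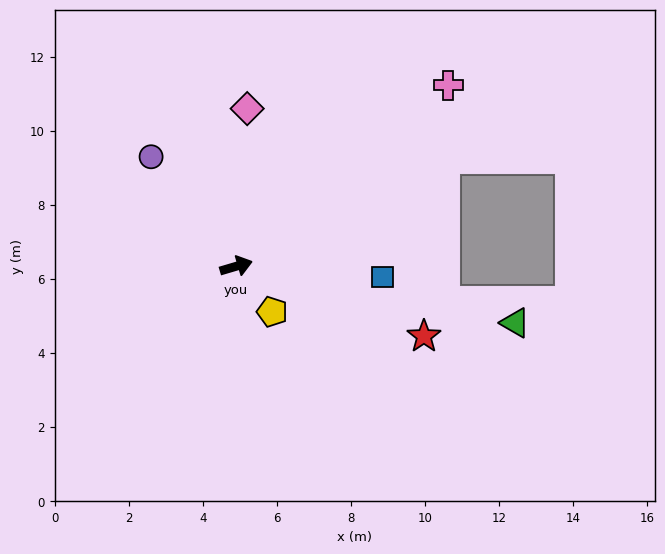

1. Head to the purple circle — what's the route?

turn left 111°, forward 3.7 m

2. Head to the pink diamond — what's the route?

turn left 70°, forward 4.3 m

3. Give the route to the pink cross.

turn left 24°, forward 7.5 m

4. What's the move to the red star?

turn right 37°, forward 5.4 m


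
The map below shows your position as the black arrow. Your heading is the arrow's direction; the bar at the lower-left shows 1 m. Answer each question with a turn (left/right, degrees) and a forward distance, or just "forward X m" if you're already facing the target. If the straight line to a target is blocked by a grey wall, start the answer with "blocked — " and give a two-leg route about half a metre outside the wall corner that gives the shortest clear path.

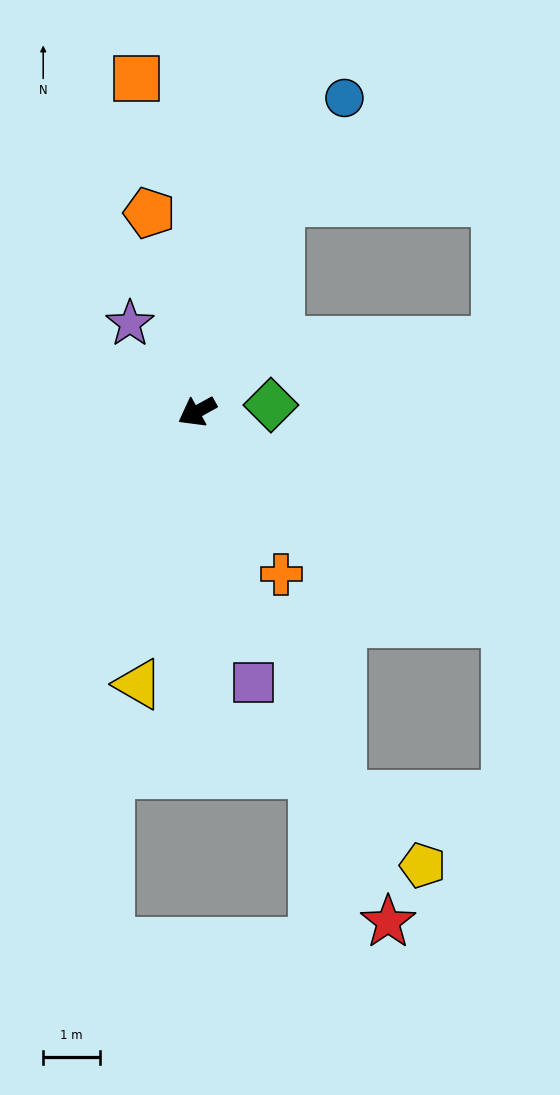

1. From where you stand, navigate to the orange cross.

turn left 88°, forward 3.2 m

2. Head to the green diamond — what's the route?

turn left 156°, forward 1.3 m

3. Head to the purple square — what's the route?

turn left 73°, forward 4.9 m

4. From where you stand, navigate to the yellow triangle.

turn left 49°, forward 4.9 m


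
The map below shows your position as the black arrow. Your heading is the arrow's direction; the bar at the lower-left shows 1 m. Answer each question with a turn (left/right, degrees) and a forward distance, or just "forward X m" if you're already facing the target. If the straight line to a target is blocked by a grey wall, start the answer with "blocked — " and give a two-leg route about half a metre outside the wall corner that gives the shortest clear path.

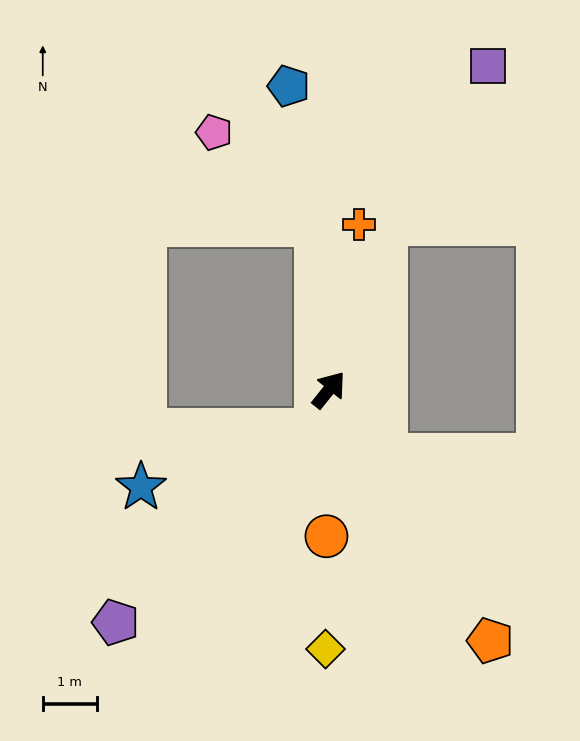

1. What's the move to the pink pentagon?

blocked — turn left 43°, forward 3.1 m, then turn left 44°, forward 2.5 m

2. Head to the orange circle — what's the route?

turn right 142°, forward 2.7 m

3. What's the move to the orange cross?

turn left 28°, forward 3.1 m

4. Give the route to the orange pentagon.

turn right 109°, forward 5.5 m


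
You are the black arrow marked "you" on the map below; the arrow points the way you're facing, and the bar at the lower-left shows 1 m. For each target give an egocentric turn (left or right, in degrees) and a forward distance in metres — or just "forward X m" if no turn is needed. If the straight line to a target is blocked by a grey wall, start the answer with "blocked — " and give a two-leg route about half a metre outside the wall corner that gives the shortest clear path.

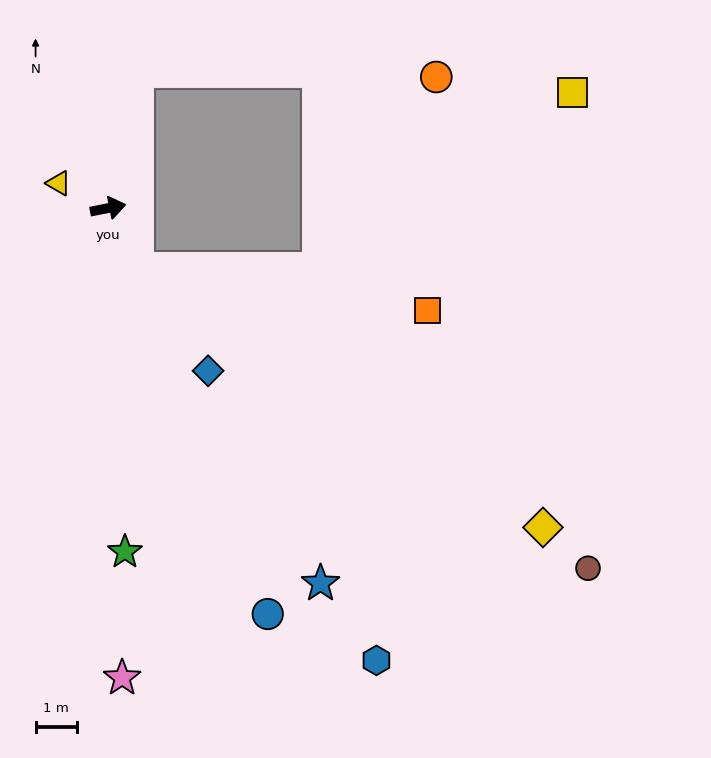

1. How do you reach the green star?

turn right 98°, forward 8.3 m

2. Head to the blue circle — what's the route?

turn right 80°, forward 10.5 m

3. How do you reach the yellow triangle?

turn left 142°, forward 1.3 m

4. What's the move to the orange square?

blocked — turn right 76°, forward 1.6 m, then turn left 57°, forward 7.1 m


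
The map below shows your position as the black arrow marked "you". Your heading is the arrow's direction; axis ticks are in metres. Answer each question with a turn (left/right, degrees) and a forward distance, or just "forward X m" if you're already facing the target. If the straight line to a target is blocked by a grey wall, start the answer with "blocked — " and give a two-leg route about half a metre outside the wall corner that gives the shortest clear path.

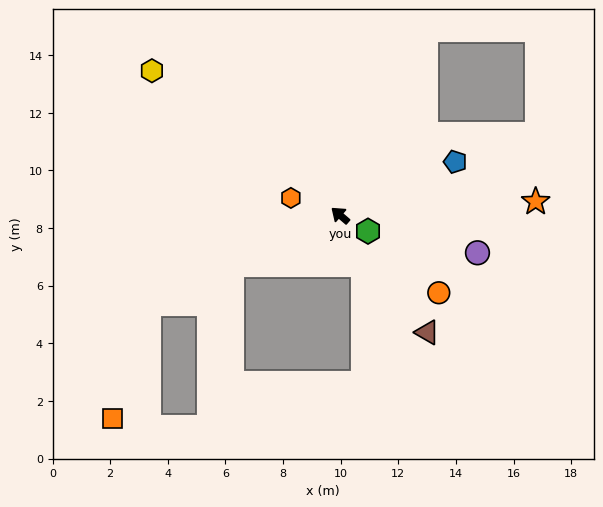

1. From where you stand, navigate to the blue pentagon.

turn right 114°, forward 4.4 m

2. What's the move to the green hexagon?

turn right 169°, forward 1.1 m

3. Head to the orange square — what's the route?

blocked — turn left 66°, forward 7.3 m, then turn left 47°, forward 4.2 m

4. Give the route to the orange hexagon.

turn left 21°, forward 1.8 m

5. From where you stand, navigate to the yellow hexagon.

turn left 3°, forward 8.2 m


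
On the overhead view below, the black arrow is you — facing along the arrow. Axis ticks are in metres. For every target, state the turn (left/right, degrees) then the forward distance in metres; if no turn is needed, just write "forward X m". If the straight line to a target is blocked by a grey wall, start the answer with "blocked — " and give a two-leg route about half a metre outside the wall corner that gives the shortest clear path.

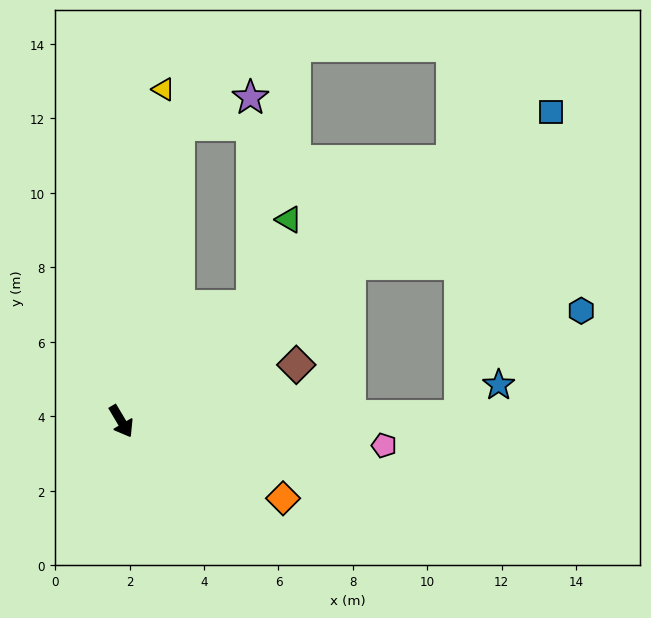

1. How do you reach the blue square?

turn left 95°, forward 14.2 m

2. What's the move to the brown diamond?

turn left 77°, forward 4.9 m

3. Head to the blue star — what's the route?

blocked — turn left 60°, forward 9.1 m, then turn left 37°, forward 1.3 m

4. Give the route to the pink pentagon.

turn left 54°, forward 7.1 m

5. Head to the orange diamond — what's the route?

turn left 34°, forward 4.8 m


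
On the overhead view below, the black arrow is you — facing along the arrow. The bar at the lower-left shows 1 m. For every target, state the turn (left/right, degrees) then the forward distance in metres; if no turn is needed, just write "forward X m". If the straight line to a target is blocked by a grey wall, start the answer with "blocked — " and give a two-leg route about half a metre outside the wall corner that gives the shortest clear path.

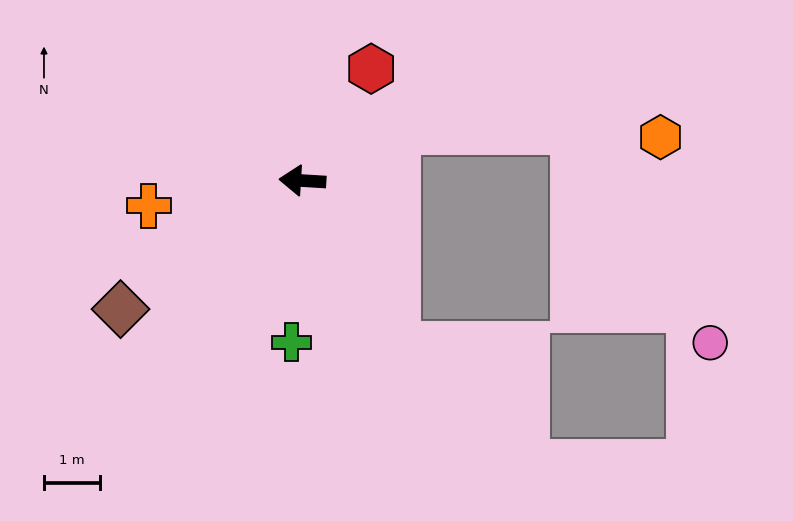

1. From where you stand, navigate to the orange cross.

turn left 13°, forward 2.8 m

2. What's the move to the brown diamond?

turn left 39°, forward 4.0 m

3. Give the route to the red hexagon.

turn right 118°, forward 2.4 m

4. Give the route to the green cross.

turn left 90°, forward 2.9 m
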